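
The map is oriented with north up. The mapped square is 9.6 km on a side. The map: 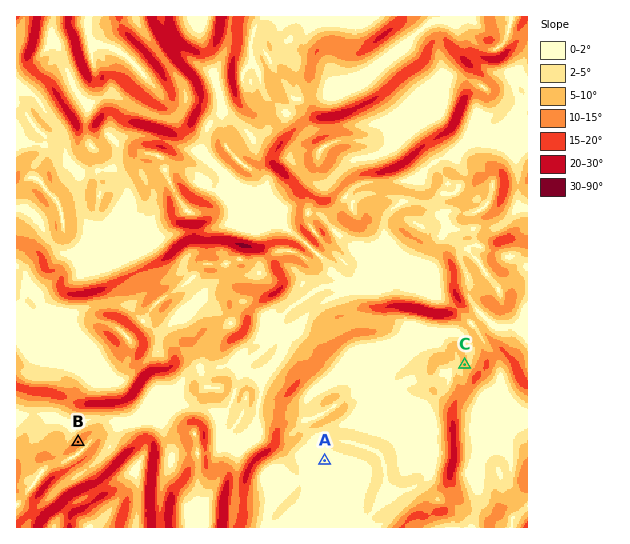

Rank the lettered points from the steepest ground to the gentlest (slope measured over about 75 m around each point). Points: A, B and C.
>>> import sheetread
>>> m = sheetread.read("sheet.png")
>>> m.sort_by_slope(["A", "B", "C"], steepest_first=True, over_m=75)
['B', 'C', 'A']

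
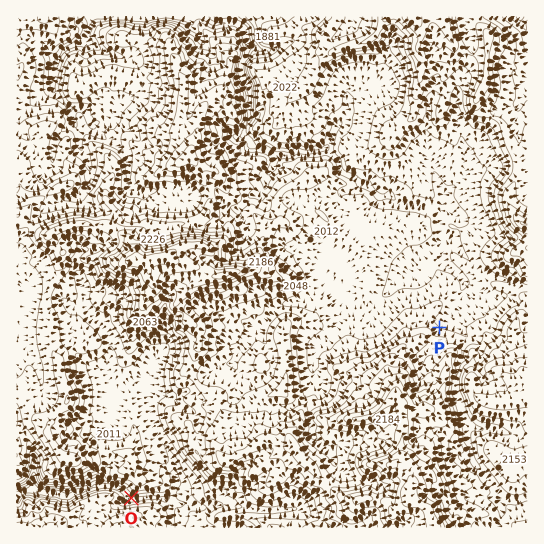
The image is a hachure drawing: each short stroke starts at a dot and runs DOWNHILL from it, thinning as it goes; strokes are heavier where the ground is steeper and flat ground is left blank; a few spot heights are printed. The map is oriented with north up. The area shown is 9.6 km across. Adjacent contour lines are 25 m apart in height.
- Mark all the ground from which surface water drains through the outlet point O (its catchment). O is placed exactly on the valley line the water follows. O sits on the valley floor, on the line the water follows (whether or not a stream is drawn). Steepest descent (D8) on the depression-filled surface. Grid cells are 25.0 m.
17.022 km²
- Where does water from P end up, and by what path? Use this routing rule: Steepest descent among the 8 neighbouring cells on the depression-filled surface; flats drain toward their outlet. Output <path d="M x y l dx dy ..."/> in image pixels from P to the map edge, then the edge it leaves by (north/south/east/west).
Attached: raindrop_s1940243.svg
<path d="M439 327l6-5 2 0 0-1 14-16 0-14 2-4 0-8-16-14-5-7 0-3-1-1 0-23-3-4 1-10-2-4-6-4-8-2-5-2-12 0-1-2-4 0-8-6-12 0-10-8-1 0 0-2-4-4-7-1-4-4-13-5-3-3 0-7-1-2-11-11-17 1-1 2-4 0-2-2-8 0-4 4-17 0-7-5-10-3 0-1-12-12 0-5 4-7 0-12 1-1 0-19-8-16 0-5-1-3 2-7 3-2 0-6 1-1 0-11-2-4-2-5-6-7-3-1-7 0-1 1-13 0-8-6"/>
exit: north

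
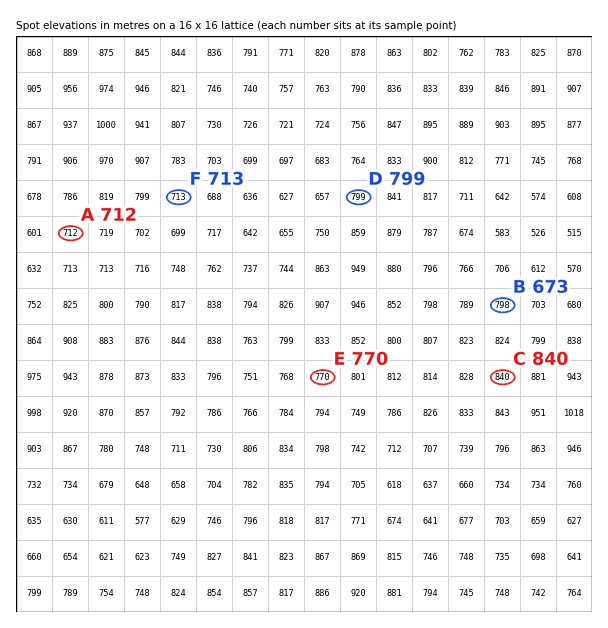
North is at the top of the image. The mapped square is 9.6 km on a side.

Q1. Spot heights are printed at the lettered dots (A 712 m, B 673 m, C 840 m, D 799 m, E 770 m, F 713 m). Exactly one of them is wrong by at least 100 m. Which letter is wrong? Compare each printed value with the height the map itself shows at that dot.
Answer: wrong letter B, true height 798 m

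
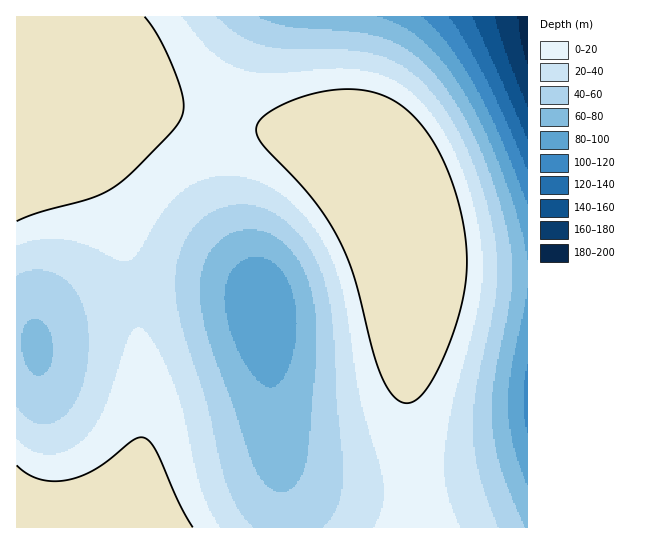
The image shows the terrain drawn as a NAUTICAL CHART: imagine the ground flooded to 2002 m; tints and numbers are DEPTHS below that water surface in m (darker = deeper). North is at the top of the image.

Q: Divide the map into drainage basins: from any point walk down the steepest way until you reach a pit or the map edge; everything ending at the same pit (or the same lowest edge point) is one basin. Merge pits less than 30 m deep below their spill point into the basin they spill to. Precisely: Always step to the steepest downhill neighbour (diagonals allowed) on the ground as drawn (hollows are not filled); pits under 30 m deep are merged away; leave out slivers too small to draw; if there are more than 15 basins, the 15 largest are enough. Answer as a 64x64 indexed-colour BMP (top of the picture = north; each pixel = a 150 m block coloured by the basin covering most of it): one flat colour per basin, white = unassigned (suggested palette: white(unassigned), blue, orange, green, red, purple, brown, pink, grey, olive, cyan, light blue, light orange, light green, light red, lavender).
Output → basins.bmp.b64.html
<image width="64" height="64" href="data:image/bmp;base64,Qk12CAAAAAAAAHYAAAAoAAAAQAAAAEAAAAABAAQAAAAAAAAIAAATCwAAEwsAABAAAAAAAAAA////ALR3HwAOf/8ALKAsACgn1gC9Z5QAS1aMAMJ34wB/f38AIr28AM++FwDox64AeLv/AIrfmACWmP8A1bDFADMzMzMzMzMREREREREREREREREREREREREiIiIiIiIiMzMzMzMzMxERERERERERERERERERERERESIiIiIiIiIzMzMzMzMzERERERERERERERERERERERERIiIiIiIiIjMzMzMzMzMREREREREREREREREREREREREiIiIiIiIiMzMzMzMzMzERERERERERERERERERERERESIiIiIiIiIzMzMzMzMzMRERERERERERERERERERERERIiIiIiIiIjMzMzMzMzMxEREREREREREREREREREREREiIiIiIiIiMzMzMzMzMzERERERERERERERERERERERESIiIiIiIiIzMzMzMzMzMRERERERERERERERERERERERIiIiIiIiIjMzMzMzMzMzERERERERERERERERERERERIiIiIiIiIiMzMzMzMzMzMREREREREREREREREREREREiIiIiIiIiIzMzMzMzMzMxERERERERERERERERERERESIiIiIiIiIjMzMzMzMzMzERERERERERERERERERERERIiIiIiIiIiMzMzMzMzMzMREREREREREREREREREREREiIiIiIiIiIzMzMzMzMzMxERERERERERERERERERERESIiIiIiIiIjMzMzMzMzMzERERERERERERERERERERERIiIiIiIiIiMzMzMzMzMzMREREREREREREREREREREREiIiIiIiIiIzMzMzMzMzMxERERERERERERERERERERESIiIiIiIiIjMzMzMzMzMzERERERERERERERERERERERIiIiIiIiIiMzMzMzMzMzMREREREREREREREREREREREiIiIiIiIiIzMzMzMzMzMxERERERERERERERERERERESIiIiIiIiIjMzMzMzMzMzERERERERERERERERERERERIiIiIiIiIiMzMzMzMzMzMREREREREREREREREREREREiIiIiIiIiIzMzMzMzMzMRERERERERERERERERERERESIiIiIiIiIjMzMzMzMzMxERERERERERERERERERERERIiIiIiIiIiMzMzMzMzMzEREREREREREREREREREREREiIiIiIiIiIzMzMzMzMzMRERERERERERERERERERERESIiIiIiIiIjMzMzMzMzMxERERERERERERERERERERERIiIiIiIiIiMzMzMzMzMzEREREREREREREREREREREREiIiIiIiIiIzMzMzMzMzMRERERERERERERERERERERESIiIiIiIiIjMzMzMzMzMRERERERERERERERERERERERIiIiIiIiIiMzMzMzMzMxEREREREREREREREREREREREiIiIiIiIiIzMzMzMzMzERERERERERERERERERERERESIiIiIiIiIjMzMzMzMzMRERERERERERERERERERERERIiIiIiIiIiMzMzMzMzMxEREREREREREREREREREREREiIiIiIiIiIzMzMzMzMxERERERERERERERERERERERESIiIiIiIiIjMzMzMzMzERERERERERERERERERERERESIiIiIiIiIiMzMzMzMzMRERERERERERERERERERERERIiIiIiIiIiIzMzMzMzMxEREREREREREREREREREREREiIiIiIiIiIjMzMzMzMxERERERERERERERERERERERESIiIiIiIiIiMzMzMzMzERERERERERERERERERERERESIiIiIiIiIiIzMzMzMzERERERERERERERERERERERERIiIiIiIiIiIjMzMzMzMRERERERERERERERERERERERIiIiIiIiIiIiMzMzMzMREREREREREREREREREREREREiIiIiIiIiIiIzMzMzMxEREREREREREREREREREREREiIiIiIiIiIiIjMzMzMxEREREREREREREREREREREREiIiIiIiIiIiIiMzMzMxEREREREREREREREREREREREiIiIiIiIiIiIiIzMzMxERERERERERERERERERERERIiIiIiIiIiIiIiIjMzMxEREREREREREREREREREREiIiIiIiIiIiIiIiIiMzMxERERERERERERERERERIiIiIiIiIiIiIiIiIiIiIzMREREREREREREREREiIiIiIiIiIiIiIiIiIiIiIiIhERERERERERERERIiIiIiIiIiIiIiIiIiIiIiIiIiIiERERERERERERIiIiIiIiIiIiIiIiIiIiIiIiIiIiIiIiEREREREREiIiIiIiIiIiIiIiIiIiIiIiIiIiIiIiIiIiEREREiIiIiIiIiIiIiIiIiIiIiIiIiIiIiIiIiIiIiIiIiIiIiIiIiIiIiIiIiIiIiIiIiIiIiIiIiIiIiIiIiIiIiIiIiIiIiIiIiIiIiIiIiIiIiIiIiIiIiIiIiIiIiIiIiIiIiIiIiIiIiIiIiIiIiIiIiIiIiIiIiIiIiIiIiIiIiIiIiIiIiIiIiIiIiIiIiIiIiIiIiIiIiIiIiIiIiIiIiIiIiIiIiIiIiIiIiIiIiIiIiIiIiIiIiIiIiIiIiIiIiIiIiIiIiIiIiIiIiIiIiIiIiIiIiIiIiIiIiIiIiIiIiIiIiIiIiIiIiIiIiIiIiIiIiIiIiIiIiIiIiIiIiIiIiIiIiIiIiIiIiIiIiIiIiIiIiIiIiIiIiIiIiIiIiIiIiIiIiIiIiIiIiIiIiIiIiIiIiIi"/>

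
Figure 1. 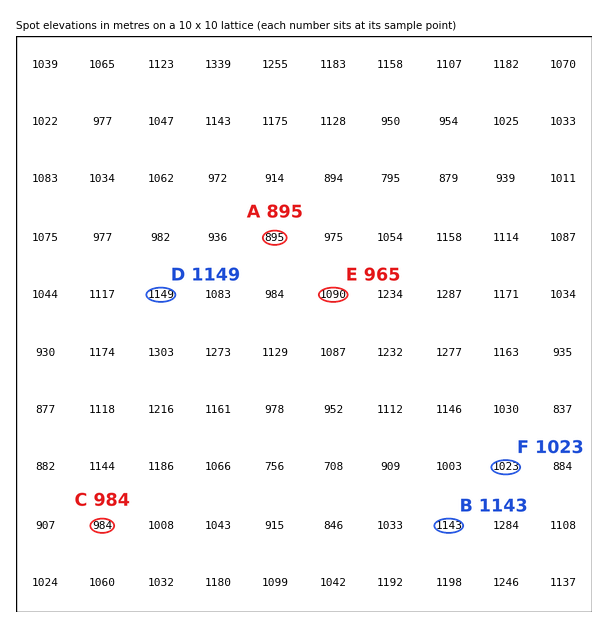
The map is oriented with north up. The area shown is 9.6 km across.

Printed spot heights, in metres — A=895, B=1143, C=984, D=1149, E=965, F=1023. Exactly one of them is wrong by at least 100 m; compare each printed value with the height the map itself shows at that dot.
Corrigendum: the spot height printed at E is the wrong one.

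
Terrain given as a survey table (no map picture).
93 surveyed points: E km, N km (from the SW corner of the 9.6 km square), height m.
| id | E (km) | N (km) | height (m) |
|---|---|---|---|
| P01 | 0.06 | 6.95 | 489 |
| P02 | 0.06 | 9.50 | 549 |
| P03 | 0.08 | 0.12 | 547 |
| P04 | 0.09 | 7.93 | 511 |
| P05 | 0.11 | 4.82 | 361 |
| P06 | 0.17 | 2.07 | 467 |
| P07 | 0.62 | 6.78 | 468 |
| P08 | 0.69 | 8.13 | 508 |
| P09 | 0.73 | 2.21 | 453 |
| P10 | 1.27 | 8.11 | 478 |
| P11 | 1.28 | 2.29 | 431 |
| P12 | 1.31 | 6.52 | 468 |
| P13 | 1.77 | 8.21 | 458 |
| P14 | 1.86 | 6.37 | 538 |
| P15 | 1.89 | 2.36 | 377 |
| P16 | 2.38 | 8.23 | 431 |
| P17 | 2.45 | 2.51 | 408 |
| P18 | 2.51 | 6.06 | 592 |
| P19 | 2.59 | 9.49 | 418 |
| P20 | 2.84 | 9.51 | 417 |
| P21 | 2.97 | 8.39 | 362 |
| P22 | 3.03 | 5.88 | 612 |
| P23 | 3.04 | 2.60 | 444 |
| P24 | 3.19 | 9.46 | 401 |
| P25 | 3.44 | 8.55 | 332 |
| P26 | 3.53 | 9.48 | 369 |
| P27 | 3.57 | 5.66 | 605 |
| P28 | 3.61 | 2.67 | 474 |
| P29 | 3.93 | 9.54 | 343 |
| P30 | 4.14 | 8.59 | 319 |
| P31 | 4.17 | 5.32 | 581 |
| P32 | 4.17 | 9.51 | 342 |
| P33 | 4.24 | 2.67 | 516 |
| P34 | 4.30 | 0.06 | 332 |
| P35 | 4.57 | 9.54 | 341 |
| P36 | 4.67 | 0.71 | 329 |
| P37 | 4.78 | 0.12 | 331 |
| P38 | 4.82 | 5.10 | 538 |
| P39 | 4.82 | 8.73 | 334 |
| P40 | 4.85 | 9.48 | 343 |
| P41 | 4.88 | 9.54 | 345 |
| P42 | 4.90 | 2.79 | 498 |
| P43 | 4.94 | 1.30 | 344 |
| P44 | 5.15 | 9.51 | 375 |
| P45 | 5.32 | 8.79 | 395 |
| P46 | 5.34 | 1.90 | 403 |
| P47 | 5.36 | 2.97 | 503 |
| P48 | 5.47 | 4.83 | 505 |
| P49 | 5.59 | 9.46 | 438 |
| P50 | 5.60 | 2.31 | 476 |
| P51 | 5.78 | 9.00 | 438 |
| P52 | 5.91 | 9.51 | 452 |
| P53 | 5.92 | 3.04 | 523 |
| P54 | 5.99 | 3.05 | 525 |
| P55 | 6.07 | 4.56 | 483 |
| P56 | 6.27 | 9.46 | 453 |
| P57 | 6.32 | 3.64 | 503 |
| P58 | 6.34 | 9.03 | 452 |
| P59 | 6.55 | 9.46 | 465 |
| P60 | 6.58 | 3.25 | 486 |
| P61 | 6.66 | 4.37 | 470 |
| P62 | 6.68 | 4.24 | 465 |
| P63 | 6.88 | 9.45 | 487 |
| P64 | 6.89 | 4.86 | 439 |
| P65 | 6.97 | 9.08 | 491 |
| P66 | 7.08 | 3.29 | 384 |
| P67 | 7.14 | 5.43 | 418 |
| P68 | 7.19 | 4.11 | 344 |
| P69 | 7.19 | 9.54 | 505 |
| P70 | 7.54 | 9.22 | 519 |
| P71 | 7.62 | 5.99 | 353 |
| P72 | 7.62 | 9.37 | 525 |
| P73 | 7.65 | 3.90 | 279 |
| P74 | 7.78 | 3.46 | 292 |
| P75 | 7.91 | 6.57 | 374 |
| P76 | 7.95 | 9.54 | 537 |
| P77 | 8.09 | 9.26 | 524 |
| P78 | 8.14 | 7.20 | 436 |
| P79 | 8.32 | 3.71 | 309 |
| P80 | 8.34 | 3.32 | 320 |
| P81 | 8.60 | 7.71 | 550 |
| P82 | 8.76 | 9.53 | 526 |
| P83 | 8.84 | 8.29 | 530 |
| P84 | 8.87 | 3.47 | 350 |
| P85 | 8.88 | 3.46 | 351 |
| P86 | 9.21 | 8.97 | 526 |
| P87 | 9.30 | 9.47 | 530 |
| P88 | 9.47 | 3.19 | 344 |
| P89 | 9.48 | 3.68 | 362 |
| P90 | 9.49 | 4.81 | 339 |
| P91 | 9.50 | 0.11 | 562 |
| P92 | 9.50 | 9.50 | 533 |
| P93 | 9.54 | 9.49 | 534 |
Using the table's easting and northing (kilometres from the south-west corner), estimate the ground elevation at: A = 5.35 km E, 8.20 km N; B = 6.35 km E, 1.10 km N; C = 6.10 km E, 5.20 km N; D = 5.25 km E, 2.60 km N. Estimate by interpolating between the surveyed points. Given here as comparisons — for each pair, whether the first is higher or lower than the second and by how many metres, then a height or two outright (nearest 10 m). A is lower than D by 100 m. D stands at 490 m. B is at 410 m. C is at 470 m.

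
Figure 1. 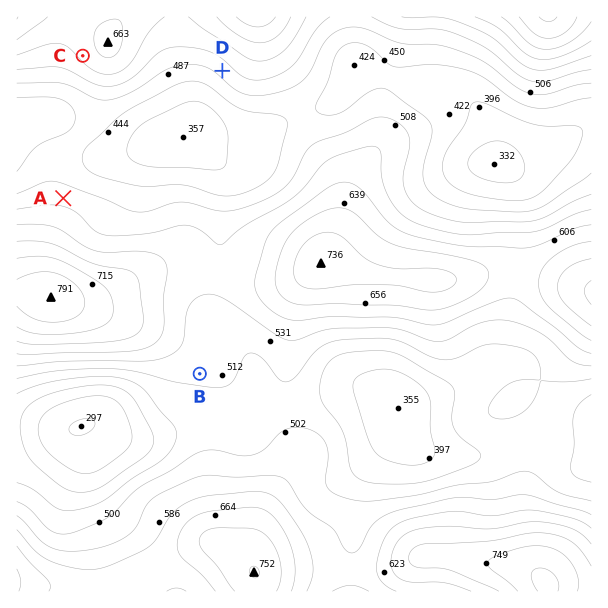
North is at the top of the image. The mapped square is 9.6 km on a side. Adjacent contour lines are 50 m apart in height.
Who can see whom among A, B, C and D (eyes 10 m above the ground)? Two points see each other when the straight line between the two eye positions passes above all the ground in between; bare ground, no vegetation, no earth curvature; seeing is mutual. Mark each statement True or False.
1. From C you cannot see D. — True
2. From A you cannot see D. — False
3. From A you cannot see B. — True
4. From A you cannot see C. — False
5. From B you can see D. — False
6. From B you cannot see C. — True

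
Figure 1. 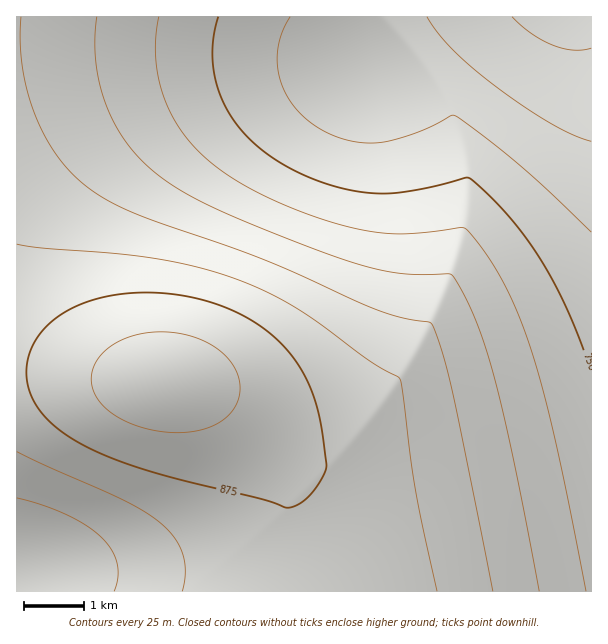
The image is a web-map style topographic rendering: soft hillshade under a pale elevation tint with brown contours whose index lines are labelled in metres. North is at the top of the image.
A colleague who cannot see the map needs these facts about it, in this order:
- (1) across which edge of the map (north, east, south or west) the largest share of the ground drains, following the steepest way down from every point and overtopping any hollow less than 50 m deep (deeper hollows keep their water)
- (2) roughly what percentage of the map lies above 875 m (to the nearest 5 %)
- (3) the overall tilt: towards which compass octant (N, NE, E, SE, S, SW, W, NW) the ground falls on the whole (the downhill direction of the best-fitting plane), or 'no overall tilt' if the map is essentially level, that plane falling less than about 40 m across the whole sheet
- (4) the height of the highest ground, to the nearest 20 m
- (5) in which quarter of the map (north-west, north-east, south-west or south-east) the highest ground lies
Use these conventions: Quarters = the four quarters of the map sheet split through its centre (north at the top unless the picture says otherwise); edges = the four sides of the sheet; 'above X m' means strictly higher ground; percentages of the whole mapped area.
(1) Most of the ground drains across the northern edge.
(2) About 15 % of the map lies above 875 m.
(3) The general tilt is down to the north-east (the land rises towards the south-west).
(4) The highest point reaches roughly 920 m.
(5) The highest ground is in the south-west quarter.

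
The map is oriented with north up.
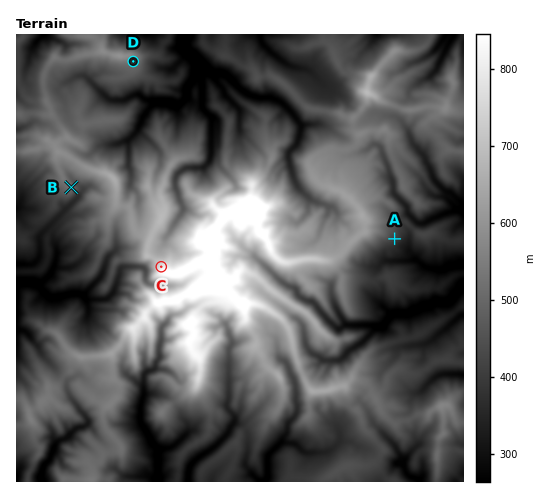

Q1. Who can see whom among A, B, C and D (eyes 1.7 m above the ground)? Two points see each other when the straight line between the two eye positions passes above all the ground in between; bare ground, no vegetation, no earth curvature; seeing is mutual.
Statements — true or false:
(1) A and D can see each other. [false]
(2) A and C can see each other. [false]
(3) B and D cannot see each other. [true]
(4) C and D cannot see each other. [false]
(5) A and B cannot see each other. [true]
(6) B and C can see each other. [true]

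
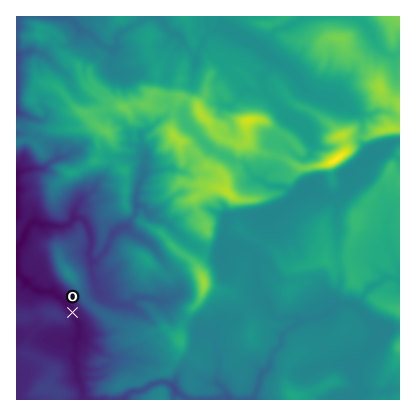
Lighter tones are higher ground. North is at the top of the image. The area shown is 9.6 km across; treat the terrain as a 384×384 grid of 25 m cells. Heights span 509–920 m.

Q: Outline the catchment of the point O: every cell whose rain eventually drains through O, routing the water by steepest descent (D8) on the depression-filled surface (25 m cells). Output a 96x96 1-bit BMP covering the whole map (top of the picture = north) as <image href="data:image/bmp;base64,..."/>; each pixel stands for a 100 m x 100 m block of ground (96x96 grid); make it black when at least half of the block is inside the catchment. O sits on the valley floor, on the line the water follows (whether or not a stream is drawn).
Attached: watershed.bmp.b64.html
<image width="96" height="96" href="data:image/bmp;base64,Qk2+BAAAAAAAAD4AAAAoAAAAYAAAAGAAAAABAAEAAAAAAIAEAAATCwAAEwsAAAIAAAAAAAAA////AAAAAAAAH/+AAAAAAAAAAAAAH/+AAAAAAAAAAAAA//+AAAAAAAAAAAAA///AAAAAAAAAAAAA///+AAAAAAAAAAAAf///gAAAAAAAAAAAf///4AAAAAAAAAAAf////AAAAAAAAAAA/////gAAAAAAAAAB/////wAAAAAAAAAH/////wAAAAAAAAAf/////4AAAAAAAAA//////4AAAAAAAAAf/////4AAAAAAAAAf/////4AAAAAAAAAf/////wAAAAAAAAAP/////gAAAAAAAAAH///wDAAAAAAAAAAD///gAAAAAAAAAAAB//+AAAAAAAAAAAAA9/4AAAAAAAAAAAAAQ/wAAAAAAAAAAAAAAfAAAAAAAAAAAAAAAOAAAAAAAAAAAAAAAAAAAAAAAAAAAAAAAAAAAAAAAAAAAAAAAAAAAAAAAAAAAAAAAAAAAAAAAAAAAAAAAAAAAAAAAAAAAAAAAAAAAAAAAAAAAAAAAAAAAAAAAAAAAAAAAAAAAAAAAAAAAAAAAAAAAAAAAAAAAAAAAAAAAAAAAAAAAAAAAAAAAAAAAAAAAAAAAAAAAAAAAAAAAAAAAAAAAAAAAAAAAAAAAAAAAAAAAAAAAAAAAAAAAAAAAAAAAAAAAAAAAAAAAAAAAAAAAAAAAAAAAAAAAAAAAAAAAAAAAAAAAAAAAAAAAAAAAAAAAAAAAAAAAAAAAAAAAAAAAAAAAAAAAAAAAAAAAAAAAAAAAAAAAAAAAAAAAAAAAAAAAAAAAAAAAAAAAAAAAAAAAAAAAAAAAAAAAAAAAAAAAAAAAAAAAAAAAAAAAAAAAAAAAAAAAAAAAAAAAAAAAAAAAAAAAAAAAAAAAAAAAAAAAAAAAAAAAAAAAAAAAAAAAAAAAAAAAAAAAAAAAAAAAAAAAAAAAAAAAAAAAAAAAAAAAAAAAAAAAAAAAAAAAAAAAAAAAAAAAAAAAAAAAAAAAAAAAAAAAAAAAAAAAAAAAAAAAAAAAAAAAAAAAAAAAAAAAAAAAAAAAAAAAAAAAAAAAAAAAAAAAAAAAAAAAAAAAAAAAAAAAAAAAAAAAAAAAAAAAAAAAAAAAAAAAAAAAAAAAAAAAAAAAAAAAAAAAAAAAAAAAAAAAAAAAAAAAAAAAAAAAAAAAAAAAAAAAAAAAAAAAAAAAAAAAAAAAAAAAAAAAAAAAAAAAAAAAAAAAAAAAAAAAAAAAAAAAAAAAAAAAAAAAAAAAAAAAAAAAAAAAAAAAAAAAAAAAAAAAAAAAAAAAAAAAAAAAAAAAAAAAAAAAAAAAAAAAAAAAAAAAAAAAAAAAAAAAAAAAAAAAAAAAAAAAAAAAAAAAAAAAAAAAAAAAAAAAAAAAAAAAAAAAAAAAAAAAAAAAAAAAAAAAAAAAAAAAAAAAAAAAAAAAAAAAAAAAAAAAAAAAAAAAAAAAAAAAAAAAAAAAAAAAAAAAAAAAAAAAAAAAAAAAAAAAAAAAAAAAAAAAAAAAAAAAAAAAAAAAAAAAAAAAAAAAAAAAAAAAAAAAAAAAAAAAAAAAAAAAAAAAAAAAAA="/>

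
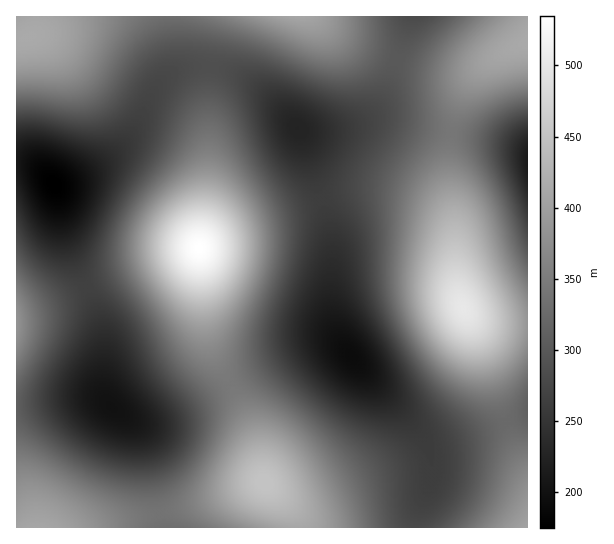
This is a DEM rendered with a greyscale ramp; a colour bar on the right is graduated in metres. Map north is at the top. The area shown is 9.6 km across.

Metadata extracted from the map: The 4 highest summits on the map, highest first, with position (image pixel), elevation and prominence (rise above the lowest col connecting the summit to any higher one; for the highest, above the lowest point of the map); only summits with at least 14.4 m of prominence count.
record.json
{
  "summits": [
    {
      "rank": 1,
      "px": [199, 249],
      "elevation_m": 535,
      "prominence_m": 360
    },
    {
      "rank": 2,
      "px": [463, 309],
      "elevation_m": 502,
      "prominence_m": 215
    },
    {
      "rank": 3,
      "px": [265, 483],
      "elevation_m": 452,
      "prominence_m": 107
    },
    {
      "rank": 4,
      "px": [29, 37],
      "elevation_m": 414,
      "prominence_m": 114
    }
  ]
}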